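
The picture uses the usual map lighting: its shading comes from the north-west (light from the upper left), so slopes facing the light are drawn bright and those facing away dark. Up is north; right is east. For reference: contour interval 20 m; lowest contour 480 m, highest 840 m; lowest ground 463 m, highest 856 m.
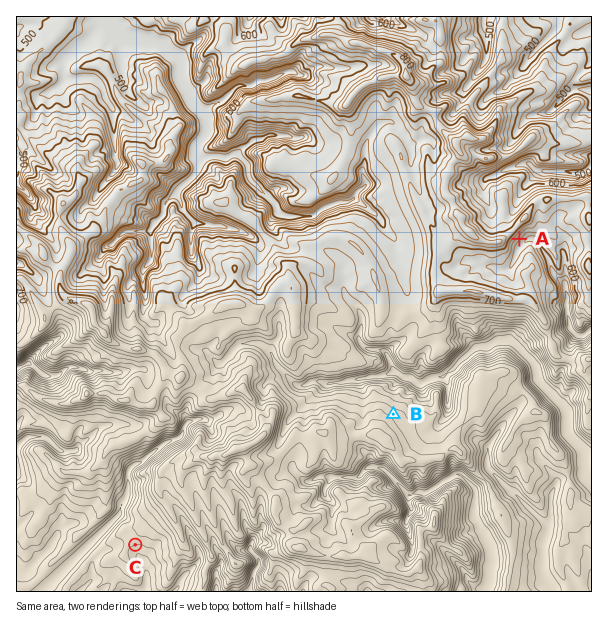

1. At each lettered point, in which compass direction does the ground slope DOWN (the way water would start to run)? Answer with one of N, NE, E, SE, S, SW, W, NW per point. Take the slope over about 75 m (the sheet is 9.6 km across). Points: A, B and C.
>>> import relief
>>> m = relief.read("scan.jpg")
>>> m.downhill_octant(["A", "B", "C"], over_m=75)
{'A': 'SE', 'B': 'NE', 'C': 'S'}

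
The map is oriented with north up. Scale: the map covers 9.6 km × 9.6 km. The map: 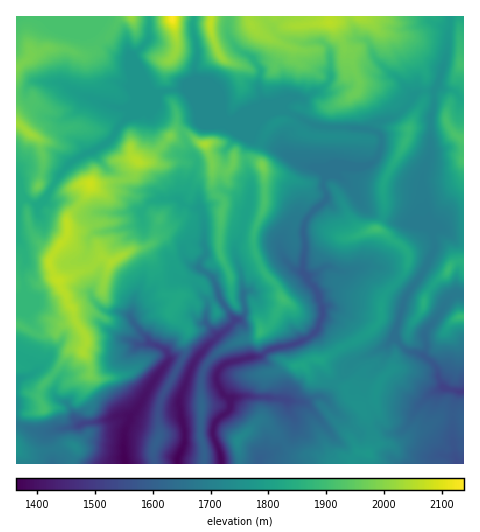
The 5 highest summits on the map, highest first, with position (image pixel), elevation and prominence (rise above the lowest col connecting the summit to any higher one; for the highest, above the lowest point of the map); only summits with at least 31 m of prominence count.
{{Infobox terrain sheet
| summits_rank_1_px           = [90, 183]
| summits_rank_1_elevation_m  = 2080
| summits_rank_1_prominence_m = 241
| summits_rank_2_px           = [59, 280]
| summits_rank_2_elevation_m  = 2067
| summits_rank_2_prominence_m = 50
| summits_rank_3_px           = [138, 161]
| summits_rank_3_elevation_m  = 2056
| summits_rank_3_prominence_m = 63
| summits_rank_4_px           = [206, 144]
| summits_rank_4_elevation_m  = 2040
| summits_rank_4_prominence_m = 129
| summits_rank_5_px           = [29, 133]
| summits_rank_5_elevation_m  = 2027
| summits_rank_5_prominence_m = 185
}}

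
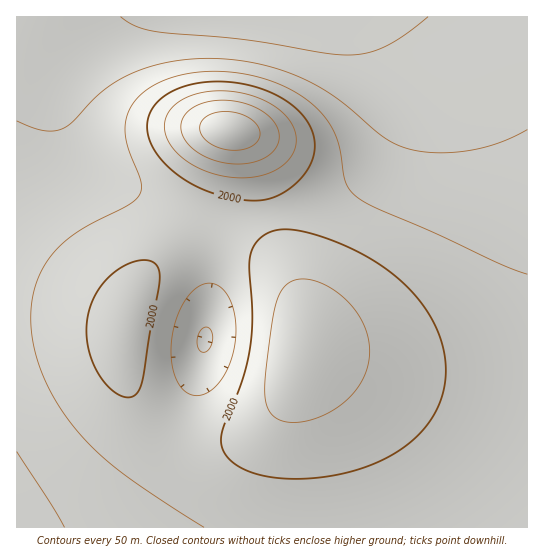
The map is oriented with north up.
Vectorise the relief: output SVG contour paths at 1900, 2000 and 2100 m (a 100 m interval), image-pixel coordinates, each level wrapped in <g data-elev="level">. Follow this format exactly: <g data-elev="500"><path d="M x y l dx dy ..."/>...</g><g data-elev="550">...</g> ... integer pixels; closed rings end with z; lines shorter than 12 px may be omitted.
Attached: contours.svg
<g data-elev="1900"><path d="M17 452l34 51 13 24"/><path d="M201 351l-4-5 1-9 4-8 5-2 5 6 0 10-5 8-4 1z"/><path d="M527 130l-26 12-30 8-30 3-28-3-15-5-12-6-48-40-17-11-18-9-21-9-23-6-22-4-24-2-23 1-23 3-20 5-18 8-25 15-33 33-12 7-9 1-9-1-24-9"/></g><g data-elev="2000"><path d="M278 478l31 0 32-4 29-9 26-12 21-16 15-19 10-21 4-23-2-24-9-24-13-23-20-21-24-19-29-16-34-12-28-6-12 1-10 5-8 7-6 11-2 16 3 50-2 31-7 29-19 46-3 14 3 14 12 12 18 8z"/><path d="M123 397l8 0 6-3 4-8 2-10 17-97-1-8-2-5-3-3-5-3-10 0-9 3-11 6-9 7-15 19-7 22-1 24 7 24 5 10 8 11 8 7z"/><path d="M239 199l19 2 15-3 16-9 13-12 9-14 4-14-2-15-7-15-11-12-16-10-18-8-22-6-21-2-20 2-19 5-14 8-12 11-6 15 2 16 8 16 14 16 20 14 23 10z"/></g><g data-elev="2100"><path d="M227 163l12 1 12-1 11-4 8-5 5-5 4-8 0-8-3-8-6-8-8-6-11-5-12-4-13-2-12 1-12 2-9 4-7 7-5 8 0 8 4 9 6 8 11 8 12 5z"/></g>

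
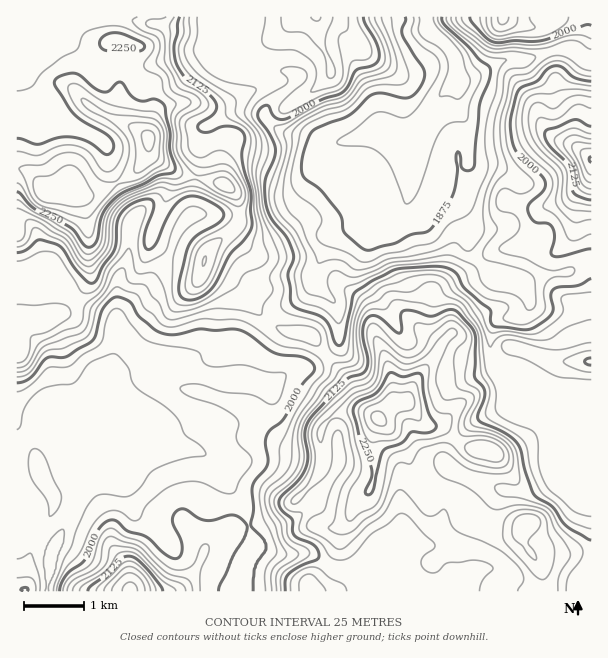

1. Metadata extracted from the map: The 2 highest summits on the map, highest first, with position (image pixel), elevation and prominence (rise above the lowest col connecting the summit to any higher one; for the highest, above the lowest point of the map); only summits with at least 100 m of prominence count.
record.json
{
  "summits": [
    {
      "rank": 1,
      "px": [149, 138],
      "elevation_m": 2359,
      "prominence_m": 555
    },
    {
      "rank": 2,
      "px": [378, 419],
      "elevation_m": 2334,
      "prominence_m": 297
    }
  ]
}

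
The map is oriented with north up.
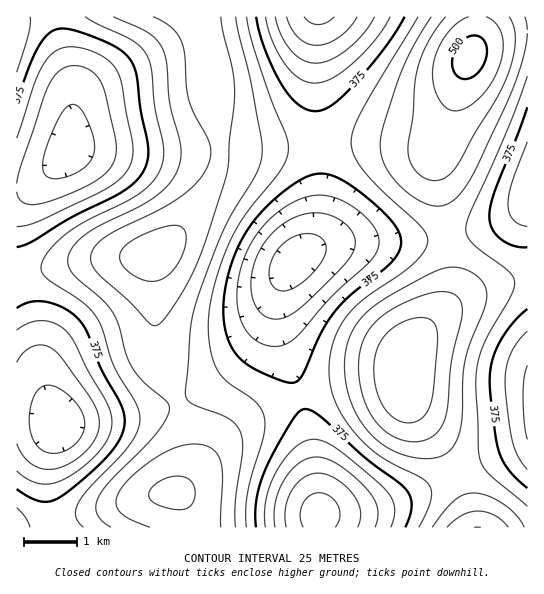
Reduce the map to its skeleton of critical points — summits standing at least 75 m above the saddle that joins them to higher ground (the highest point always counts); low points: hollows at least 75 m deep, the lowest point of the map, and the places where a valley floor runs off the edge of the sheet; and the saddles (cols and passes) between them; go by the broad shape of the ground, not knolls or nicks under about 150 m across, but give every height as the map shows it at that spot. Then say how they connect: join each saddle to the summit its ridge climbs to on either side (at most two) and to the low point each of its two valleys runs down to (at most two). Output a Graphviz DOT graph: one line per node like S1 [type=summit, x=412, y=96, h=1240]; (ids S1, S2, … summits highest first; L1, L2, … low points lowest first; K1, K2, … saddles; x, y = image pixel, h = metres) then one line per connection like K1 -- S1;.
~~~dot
graph terrain {
  S1 [type=summit, x=470, y=57, h=509];
  S2 [type=summit, x=405, y=371, h=499];
  S3 [type=summit, x=155, y=254, h=488];
  L1 [type=low, x=319, y=514, h=264];
  L2 [type=low, x=318, y=17, h=269];
  L3 [type=low, x=58, y=425, h=280];
  L4 [type=low, x=294, y=261, h=287];
  L5 [type=low, x=70, y=150, h=289];
  L6 [type=low, x=527, y=406, h=319];
  K1 [type=saddle, x=223, y=147, h=451];
  K2 [type=saddle, x=178, y=402, h=426];
  K3 [type=saddle, x=455, y=475, h=413];
  K4 [type=saddle, x=447, y=237, h=407];
  K5 [type=saddle, x=22, y=275, h=394];
  K6 [type=saddle, x=319, y=145, h=387];
  K7 [type=saddle, x=299, y=397, h=377];
  K1 -- S3;
  K1 -- L2;
  K1 -- L4;
  K2 -- S3;
  K2 -- L3;
  K2 -- L4;
  K3 -- S2;
  K3 -- L1;
  K3 -- L6;
  K4 -- S1;
  K4 -- S2;
  K4 -- L4;
  K4 -- L6;
  K5 -- S3;
  K5 -- L3;
  K5 -- L5;
  K6 -- S1;
  K6 -- S3;
  K6 -- L2;
  K6 -- L4;
  K7 -- S2;
  K7 -- S3;
  K7 -- L1;
  K7 -- L4;
}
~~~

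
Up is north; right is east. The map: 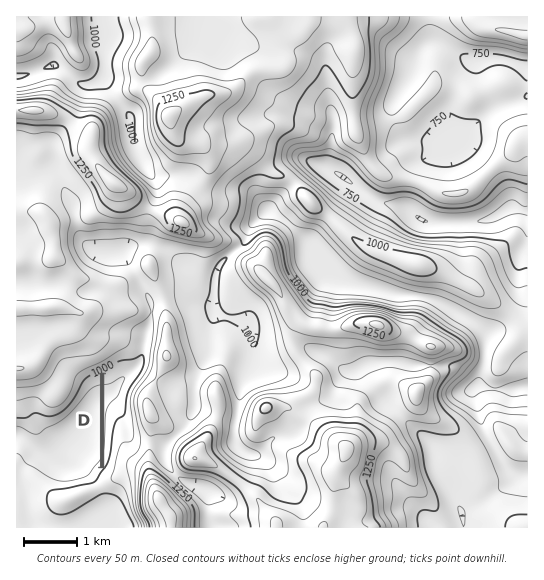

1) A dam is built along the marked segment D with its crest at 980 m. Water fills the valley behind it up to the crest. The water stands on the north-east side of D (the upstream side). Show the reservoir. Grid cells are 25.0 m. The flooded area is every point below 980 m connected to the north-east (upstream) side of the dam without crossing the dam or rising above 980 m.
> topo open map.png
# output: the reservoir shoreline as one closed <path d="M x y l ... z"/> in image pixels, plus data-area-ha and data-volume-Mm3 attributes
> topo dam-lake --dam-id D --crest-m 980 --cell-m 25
<path d="M138 364l-19 1-15 8 1 90 3-9 1-24 2-1 1-14 9-8 4-16 14-20 1-5-2-2z" data-area-ha="49" data-volume-Mm3="10.32"/>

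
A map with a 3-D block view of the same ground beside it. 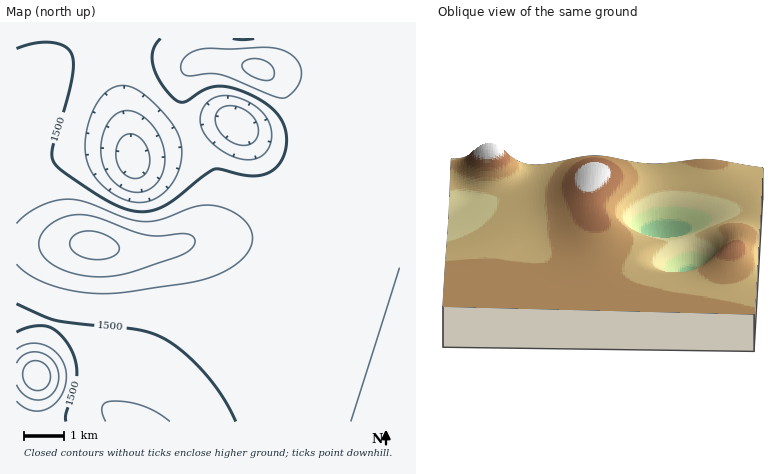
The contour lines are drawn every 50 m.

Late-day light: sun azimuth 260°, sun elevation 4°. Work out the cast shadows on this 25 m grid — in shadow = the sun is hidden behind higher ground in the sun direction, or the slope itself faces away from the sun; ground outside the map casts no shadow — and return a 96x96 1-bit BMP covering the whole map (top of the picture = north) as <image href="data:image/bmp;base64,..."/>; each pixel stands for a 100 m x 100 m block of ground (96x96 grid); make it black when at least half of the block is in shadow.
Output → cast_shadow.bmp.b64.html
<image width="96" height="96" href="data:image/bmp;base64,Qk2+BAAAAAAAAD4AAAAoAAAAYAAAAGAAAAABAAEAAAAAAIAEAAATCwAAEwsAAAIAAAAAAAAA////AAAAAAAAAAAAAAAAAAAAAAAAHgAAAAAAAAAAAAAAP4AAAAAAAAAAAAAAf+AAAAAAAAAAAAAA//AAAAAAAAAAAAAA//gAAAAAAAAAAAAA//4AAAAAAAAAAAAB//8AAAAAAAAAAAAB///AAAAAAAAAAAAB///gAAAAAAAAAAAB///4AAAAAAAAAAAD///8AAAAAAAAAAAD///+AAAAAAAAAAAD////gAAAAAAAAAAD////gAAAAAAAAAAH////wAAAAAAAAAAH////gAAAAAAAAAAH////gAAAAAAAAAAH///+AAAAAAAAAAAD///gAAAAAAAAAAAB/+AAAAAAAAAAAAAAAAAAAAAAAAAAAAAAAAAAAAAAAAAAAAAAAAAAAAAAAAAAAAAAAAAAAAAAAAAAAAAAAAAAAAAAAAAAAAAAAAAAAAAAAAAAAAAAAAAAAAAAAAAAAAAAAAAAAAAAAAAAAAAAAAAAAAAAAAAAAAAAAAAAAAAAAAAAAAAAAAAAAAAAAAAAAAAAAAAAAAAAAAAAAAAAAAAAAAAAAAAAAAAAAAAAAAAAAAAAAAAAAAAAAAAAAAAAAAAAAAAAAAAAAAAAAAAAAAAAAAAAAAAAAAAAAAAAAAAAAAAAAAAAAAAAAAAAAAAAAAAAAAAAAAAAAAAAAAAAAAAAAAAAAAAAAAAAAAAAAAAAAAAAAAAAAAAAAAAAAAAAAAAAAAAAAAAAAAAAAAAAAAAAAAAAAAAAAAAAAAD8AAAAAAAAAAAAAAH/AAAAAAAAAAAAAAP/gAAAAAAAAAAAAAf/wAAAAAAAAAAAAA//4AAAAAAAAAAAAB//4AAAAAAAAAAAAB//4AAAAAAAAAAAAD//8AAAAAAAAAAAAH//8AAAAAAAAAAAAH//8AAAAAAAAAAAAH//8AAAAAAAAAAAAP//8AAAAAAAAAAAAP//8AAAAAAAAAAAAP//4AAAAAAAAAAAAf//4AAAAAAAAAAAAf//4AAAAAAAAAAAAf//4AAAAAAAAAAAAf//wAAAAAAAAAAAA///wAAAAAAAAAAAA///wAAfAAAAAAAAA///gAA/gAAAAAAAA///gAB/wAAAAAAAA///gAD/wAAAAAAAA///AAH/4AAAAAAAA///AAH/4AAAAAAAA//+AAP/4AAAAAAAAf/+AAf/4AAAAAAAAf/8AAf/wAAAAAAAAf/4AAf/wAAAAAAAAf/wAA//wAAAAAAAAP/gAA//gAAAAAAAAP/AAA//AAAAAAAAAH8AAA/+AAAAAAAAAAAAAA/8AAAAAAAAAAAAAAfwAAAAAAAAAAAAAAOAAAAAAAAAAAAAAAAAAAAAAAAAAAAAAAAAAAAAAAAAAAAAAAAAAAAAAAAAAAAAAAAAACAAAAAAAAAAAAAAAPwAAAAAAAAAAAAAAP8AAAAAAAAAAAAAAf+AAAAAAAAAAAAAA/+AAAAAAAAAAAAAAf+AAAAAAAAAAAAAAH4AAAAAAAAAAAAAAAAAAAAAAAAAAAAAAAAAAAAAAAAAAAAAAAAAAAAAAAAAAAAOAAAAAAA="/>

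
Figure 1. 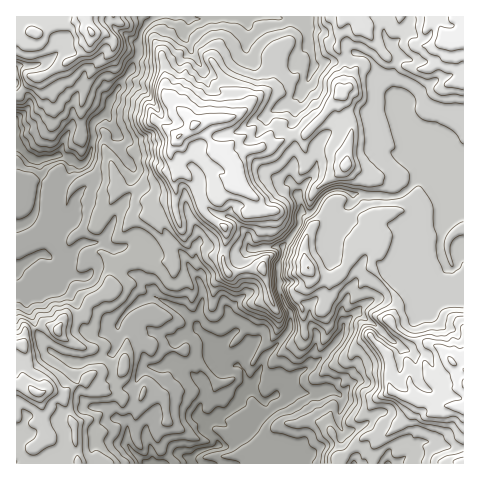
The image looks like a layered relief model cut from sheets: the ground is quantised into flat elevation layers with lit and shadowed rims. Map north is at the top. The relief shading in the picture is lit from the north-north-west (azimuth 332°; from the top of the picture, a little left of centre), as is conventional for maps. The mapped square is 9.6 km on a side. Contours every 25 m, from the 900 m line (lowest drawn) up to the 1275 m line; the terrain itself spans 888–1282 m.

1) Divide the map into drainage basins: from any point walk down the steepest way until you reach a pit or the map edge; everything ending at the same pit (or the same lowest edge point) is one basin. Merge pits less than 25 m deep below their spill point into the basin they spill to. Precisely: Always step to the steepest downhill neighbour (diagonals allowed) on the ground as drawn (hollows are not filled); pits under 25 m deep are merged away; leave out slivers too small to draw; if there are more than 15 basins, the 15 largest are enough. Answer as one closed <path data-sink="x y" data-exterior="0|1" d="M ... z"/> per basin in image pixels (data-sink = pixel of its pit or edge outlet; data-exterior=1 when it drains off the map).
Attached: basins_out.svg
<path data-sink="192 463" data-exterior="1" d="M463 16l-176 1 2 23-13 14-4 33-15 9-14 16-8 4-24 3-15 4-18 14-7 11 0 12 7 12-3 6 1 21-4 3-12 0-5 2-4 5-1 7 14 20 8 16 0 7-11 2-17-8-32 11-3 23-21 17-4 10-20 4-7 12-8-5-21 5-3 3-1 9-8 2 1 120 62-1-3-14-2-25-6-8-4-20 5-8 16-8 9 9 18 4 13 6 14 1 5-8 18 4 6 24-10 8-1 11 3 9 15 16 161 0 3-6 4-1 22-21 10-1 7 3 18-12 19-25 7 0 9 5 29 1z"/><path data-sink="17 145" data-exterior="1" d="M286 16l-199 0 1 12 4 5-4 14-10 9-29 17-10 5-6 0-13 17-4 1 1 248 7-2 1-9 3-3 15-5 6 0 8 5 7-12 20-4 4-10 21-17 3-23 32-11 17 8 11-2 0-7-8-16-14-20 1-7 4-5 5-2 12 0 4-3-1-21 3-6-7-12 0-12 7-11 18-14 15-4 24-3 8-4 14-16 15-9 4-33 13-14 0-14z"/><path data-sink="162 463" data-exterior="1" d="M85 380l-16 8-5 8 4 20 6 8 2 25 4 15 16-2 6 0 2 2 71-1-15-15-3-9 1-11 10-8-6-24-18-4-5 8-14-1-13-6-18-4z"/><path data-sink="388 463" data-exterior="1" d="M426 401l-7 0-16 22-29 23 0 18 90-1 0-54-8-3-21 0z"/><path data-sink="17 83" data-exterior="1" d="M33 31l-17 2 1 62 3 0 13-17 12-2 22-14-7-11-12-6-12-13z"/><path data-sink="354 463" data-exterior="1" d="M375 435l-10 1-22 21-4 1-2 5 35 1 1-16 8-9z"/>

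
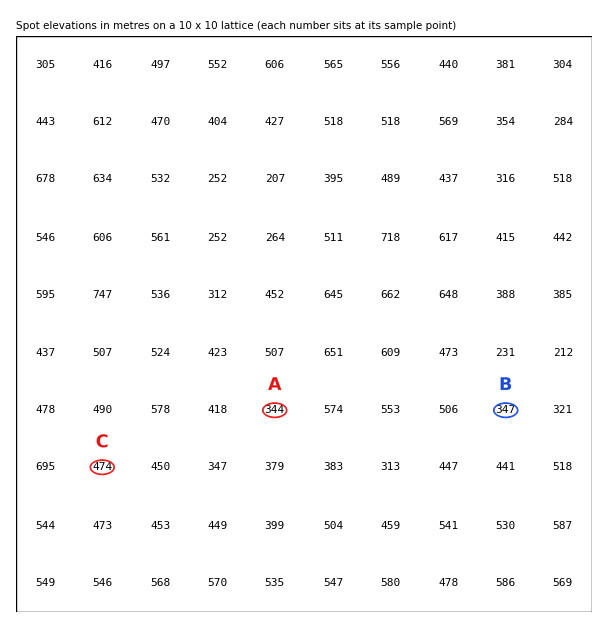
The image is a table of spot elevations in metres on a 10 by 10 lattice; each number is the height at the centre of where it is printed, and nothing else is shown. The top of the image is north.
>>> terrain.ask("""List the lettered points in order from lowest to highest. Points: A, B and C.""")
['A', 'B', 'C']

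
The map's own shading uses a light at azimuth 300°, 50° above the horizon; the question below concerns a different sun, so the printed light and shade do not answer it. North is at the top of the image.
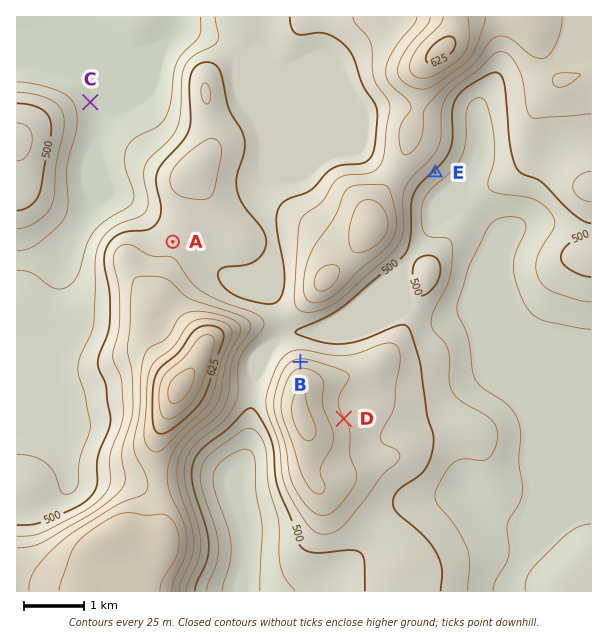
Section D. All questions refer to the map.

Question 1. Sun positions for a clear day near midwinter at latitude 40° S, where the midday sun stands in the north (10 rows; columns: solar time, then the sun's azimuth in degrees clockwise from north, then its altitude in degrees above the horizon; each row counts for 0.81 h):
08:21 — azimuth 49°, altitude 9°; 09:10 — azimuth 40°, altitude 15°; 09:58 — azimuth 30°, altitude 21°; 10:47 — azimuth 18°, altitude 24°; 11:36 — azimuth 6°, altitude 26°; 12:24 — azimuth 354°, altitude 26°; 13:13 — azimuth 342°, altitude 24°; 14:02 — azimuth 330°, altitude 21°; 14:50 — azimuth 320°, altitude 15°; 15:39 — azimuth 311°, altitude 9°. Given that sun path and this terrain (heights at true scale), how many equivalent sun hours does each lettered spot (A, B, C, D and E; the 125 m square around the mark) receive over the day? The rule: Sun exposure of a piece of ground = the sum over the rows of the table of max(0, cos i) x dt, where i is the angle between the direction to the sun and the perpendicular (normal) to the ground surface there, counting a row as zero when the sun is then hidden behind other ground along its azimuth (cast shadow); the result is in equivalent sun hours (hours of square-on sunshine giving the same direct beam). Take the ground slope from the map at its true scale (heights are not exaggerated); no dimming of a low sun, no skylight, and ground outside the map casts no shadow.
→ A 2.7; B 3.6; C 2.7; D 2.9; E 1.9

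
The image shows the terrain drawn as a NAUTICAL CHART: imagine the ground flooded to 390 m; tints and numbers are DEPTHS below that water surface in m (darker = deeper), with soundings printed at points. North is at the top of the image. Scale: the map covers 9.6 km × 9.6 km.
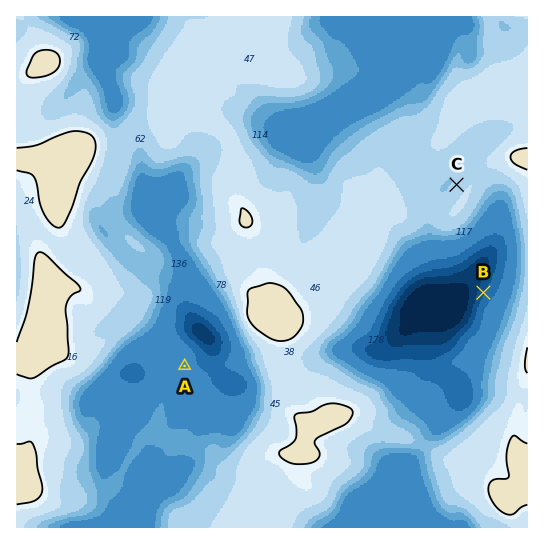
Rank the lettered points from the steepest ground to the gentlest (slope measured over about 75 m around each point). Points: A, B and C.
B C A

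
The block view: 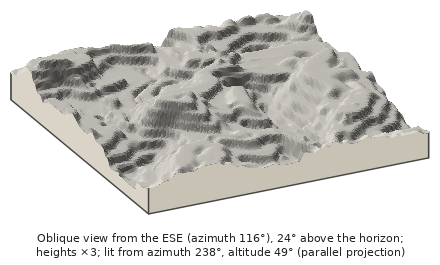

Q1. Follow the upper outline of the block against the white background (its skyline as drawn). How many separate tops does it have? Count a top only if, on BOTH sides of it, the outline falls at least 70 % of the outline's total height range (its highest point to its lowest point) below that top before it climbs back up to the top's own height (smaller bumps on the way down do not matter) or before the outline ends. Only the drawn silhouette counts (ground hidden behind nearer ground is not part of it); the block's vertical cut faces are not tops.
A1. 0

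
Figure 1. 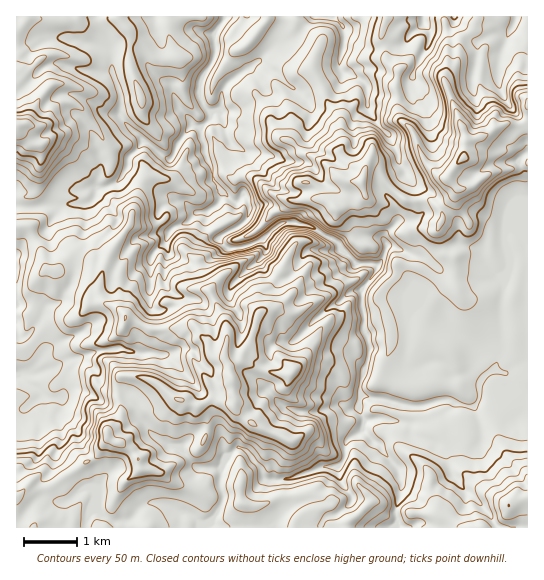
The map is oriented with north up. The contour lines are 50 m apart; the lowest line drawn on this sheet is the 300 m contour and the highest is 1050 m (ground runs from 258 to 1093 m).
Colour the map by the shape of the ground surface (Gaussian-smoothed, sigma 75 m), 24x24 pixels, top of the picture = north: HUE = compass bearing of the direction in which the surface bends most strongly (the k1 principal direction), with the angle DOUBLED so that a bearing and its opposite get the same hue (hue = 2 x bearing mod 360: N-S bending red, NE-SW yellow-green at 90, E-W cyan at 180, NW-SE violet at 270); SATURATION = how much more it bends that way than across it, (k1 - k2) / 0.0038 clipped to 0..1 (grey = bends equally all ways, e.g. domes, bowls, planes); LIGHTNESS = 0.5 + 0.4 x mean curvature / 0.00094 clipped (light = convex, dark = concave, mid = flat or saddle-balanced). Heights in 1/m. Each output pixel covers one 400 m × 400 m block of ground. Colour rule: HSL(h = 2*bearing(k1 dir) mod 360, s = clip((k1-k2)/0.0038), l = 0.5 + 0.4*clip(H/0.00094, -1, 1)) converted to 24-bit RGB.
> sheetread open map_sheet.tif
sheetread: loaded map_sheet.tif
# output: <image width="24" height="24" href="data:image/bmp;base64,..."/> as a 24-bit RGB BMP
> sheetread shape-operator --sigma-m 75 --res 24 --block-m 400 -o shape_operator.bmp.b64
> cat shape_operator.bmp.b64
<image width="24" height="24" href="data:image/bmp;base64,Qk32BgAAAAAAADYAAAAoAAAAGAAAABgAAAABABgAAAAAAMAGAAATCwAAEwsAAAAAAAAAAAAAYJBskXuPmH2AWHmAl3ZYVHtrnYGAeGBsg21dRlt4pYhkbJJkUXpzqYeKXJBt0VaQvE1bFkZZhM7ZiLN8YKmZeKW8fRVBaaJOqYe1iGJ7antfb2J9wXiIX2lCTUYvXI9RkLCrMkB+z+O1Un3BqJ7WrJ3OrsjPThpu2vPYRUXCZi9WscGOdmqeZSpsmsvR2LrcdZG9dmbD053HhYdjN2Vb6bLItdHnhMHPTnVAIilZ7+/cKw0fQUAMEy0GZmkaJJXHqphbcTVdOjpd0+fFTjBhcKeacHxYpqdYolSKpESZa4Ct5WzKsWKhl+e3WU6dfTVQ14qiMGloZEsSeC4quZF4o8a2dNbAGqaikl1zgDFvnNm/gktDfW5gV2hTZ41kZZ9qampRUHREMDVbc0GN5/LZnVdcUCUyhHlbfqxCaSRjrVS60fDv0erw69nyc2vJNmR0aCxtfLKHd1xXjX99iHyIbHKJfJpzcW9kbX1seYZ1LTNJaNWS2WMtgEJqi2GNw6G3pbHXXD+oxOnSh7F+MCAPZI8ZfEAzdVg7TDulmKNChH46bX9Li39aflVWkpB/e3d0lHGQi3F1OT9XkZk21aR5i1WDr+PioNPcfxhbqGeXvtahNhoq3KuQSYpFaVF7ert6VhmSW6+pl6K2in+pfq6rZXqNi4uAgHl8Yn9fbX1qRlBrQGmd1PPnnbjet1hHMBAis8hbjbpuulRnUY27w87l8NvtR1t9vbGJECZMsaKPdHpwgoNzjY9ycGx9eX9zf4F4n36dbF9zY0+bTcTFhVkNRUQQZVkwMl1Leb5k0dihXEOtd5xKNGYhy1JLnVJcWphfFBNazMWfdHKFhJCSlJWDeGt1cnN6ioh+mWJkcleLzJChKFEttlx2vujshp/gt6Xfw+Hj1ZqHSRtz4cK2oHShGVIs5Z2yi8SaEQgrrL6XcHKDiIl5eWBngoh6bXqAhox+lUBfUnhYS2p70qvVfdrKw76LOBdHUX0pPCMUaN5IbSqj1t7B0ZrXs4nbPei1xdVIMgqTkpmAd3h9iHB8lZd5iJicam6Dh499mEHFqK+WQm91s7KIeJBaprByIDpthXrGnbfa77XEDEMzxo+mi486yZl7gJlOx2riBGWU26GtdmxrcYiOnqaDcHp5dW19i3h7OW5xr8igl2+idJmVtKR3wLxoFlNIeCc6f9CMNNOv/MT5Ci509dfWQ740ZcGILgUYaWQKH+NfsVaOeFBdobeTZ2h8c4iKd3uDX8N5PWyArrytb2ih05qyzr9DJoFxNOCxt41ZLwQK2pgACTMApuOq99T3MwAME7Qp0OCdEgozu2aMzJx8L3ExZqdFZ4WEeYSDzH+bPFGKeo9bR0RikkSU8+bYSzWcMb5JICcN0X3PDFZf/sXZLzMAMx4AwOfZe6DCkaFrQYuMUHU8xbF5rjiFmcZtU2tze3x+j3BKUnU/bXlfOFxFSJlu4cCkdDZhfzUzwOTlEC1SKQoKTNNJ27fwmKHnjsPLlk1+rt+vO0fAfpTUhyNf5cmsq8NyITgwY2xbdj8/gclbRWFOW2V6Tp43m5w7psXasZzfqJhqVByIgZfhZtXDdp/K7bvpuCyciZTD1JiSUreJJg0jod/l6ci7yIRWpILaNDqpabOt5N3DTYSIVGF5z9SsH5uKkTkYFXUUmSyacMRrYD89VTQmR0wUHcly0IfPRLef8+TYNxR6tV7YLcG8zoOG0KWhdVpDK09mwNzkq7nch3nATm2kjLyrNwwkseu0NqC2bRZsjb5qimGWX2622/DpL05mfZJfTstW2+umMgEozv3PFw4q2MV9lJLq3a7geme7yXB0pk5IhEJ7m7pSMBQr1Y+Sf8F9XCZPQ9fNREYkcotbhcicpJJyY0BzUp1VyqSHHQ0mwO/Qs408GxAj3fvQEQ0m0+y7wABSO2lG3KG0dZjOmpbTWC2Qw+e1pGiUsDVSERxTXtWulKm2X5lunpJRVjM/hc6FkVCKRBxS1OGpQDVcSR9Q4/vQGy9DKwgl1fbjnHKsZp42YkMneWQ4Py5b0OOwbS1exL2VJY2D4kTCOmsvXHpQdWKbuqjIja5nRBpQVWaWqtWVLzqplcDd6ci9QmODNkdggaZMV4JIv3lhtVKxiFNaTUhkvr13YHaWlLWa3MbXDQpD69LeSJOAWXNkjpBk387BEyhIsXaXi7RlpHJRH09d4dC8g0t/VWuFm5NxrIebdmakf36vc4inhXixlL6TV0tyuaZ8uT8tDExSrJ5l2p6jVnCfWMarzJpZThRjWJqL2M23SphsQSaCU8+2y52mk5d2SomY"/>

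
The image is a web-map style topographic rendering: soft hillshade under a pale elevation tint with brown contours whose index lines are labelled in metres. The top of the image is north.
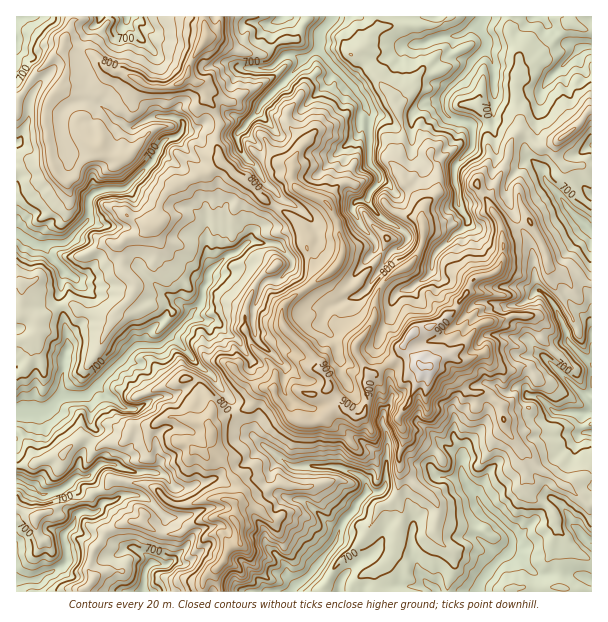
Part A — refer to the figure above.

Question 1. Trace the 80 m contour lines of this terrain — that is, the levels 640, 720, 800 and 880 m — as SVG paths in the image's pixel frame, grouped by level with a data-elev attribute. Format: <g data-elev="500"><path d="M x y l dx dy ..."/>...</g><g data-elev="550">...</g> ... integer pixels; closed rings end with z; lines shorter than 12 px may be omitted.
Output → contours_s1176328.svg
<g data-elev="640"><path d="M281 591l6-3 5-7 15-9 5-8 20-21 7-13-2 12-14 22-9 11-17 16"/><path d="M469 591l14-23 24-22 1-4 0-5-3-4-21-21-7-11 0-5 11 14 25 22 4 8-1 11-2 4-15 12-13 17-1 7"/><path d="M17 572l6 4 7 1 21-7 4 0-3 3-7 3-6 7-12 0-10 3"/><path d="M42 495l-4-3 9 2z"/><path d="M17 479l17 7 3 5-7-1-6-4-7-2"/><path d="M17 403l6-3 12 0 6 2 6-2 9-10 7-17 1 13 2 3 12 2 8-2 48-46 3-1 24-1 21-20 9-12 6-1-5 10-7 5-9 10-2 6-14 9-19 1-6 2-10 12-18 17-4 6 0 6-7 1-6 8-25 2-3 2-3 7-8 7-10 5-24-3"/><path d="M591 388l0-12"/><path d="M17 227l22 13 23 0 6-3 19-19 2 1-2 4-19 22-15 2-5 6-15-4-10-4-6-6"/><path d="M591 49l-7 2-9 5-11 10-3 0 12-13 2-8 7-2 9 1"/><path d="M339 17l-1 4-11 12-2 17 9 12 23 24 11 17 2 8-1 5-6-6-2-8-10-12-31-33-6-1-8 7-12 9 0-1 3-8-1-7 10-3 5-3 2-5 1-14 9-10 2-4"/><path d="M491 17l-4 13 6 11-2 10 2 12-5-6-3-1-3 2-18 20-17 15-2 5-1 9 2 6 5 4-2 1-7-7-2-12 1-4 8-10 14-14 5-12 11-11 2-6-2-5-8-5-13 6-8-2 14-7 11-12"/></g><g data-elev="720"><path d="M108 591l3-6 6-4 9 0 5-5 3-16-1-3-5-2-11 2-3-2 4-6 1-6 15-3 8 3 31 9 10-3-2 9 2 6-7 3-6 5-8 2-2 2 7 15"/><path d="M234 591l0-3 3-3 14-3 3-8 8-1 4-9 6-3 0-3-6-9 0-3 1-1 9 2 6 6 6 2 2-1 9-15 7-4 3-7 6-3 1-6-8-10-2-8 18 8 4-5 12-9 4-6 7-2 4-2-2-5-15-7-45-4-4-2-5-7 10 3 15-3 30-1 27 11 8 0 3 9 1 1 5-22 4-15 2 6 3 40-5 9-11 6-4 20 12-14 12 0 6 3 4-13 2-2 20 12-2 24 11 9 9 4-4-10 5-27 0-10-4-5-2-6-10-4-6-5-5-16 5-5 7-3 3 1 5 8 3 2 3-1 1-8-9-11-3-10 9 1 11-16 6 10 15 1 2 2 3 18 0 11 14-8 8 2 1 3-2 7 1 5 9 8 0 10 7 9 9 2 8 1 1-2 0-6 6-8 3-2 4 4 17 8 21 17 3 0"/><path d="M17 514l3 2 12 15 6 17 1 1 6-2 5 1 1-2 0-7-2-3-6-3 0-8 4-4 7 1 9-3 2-4-3-6 3-4 9 0 6-3 12 0 7-6 12-1 9-4 12 1 8 3 0 2-14 2-6 5-10 5-5 9-10 5-9 0 0 4 5 9-7 7 0 15-6 12 2 8-3 3-12 6-1 1 2 3"/><path d="M591 491l-4-5 4-6"/><path d="M591 474l-3-3-3-1-18 3-17-11-5-18-5-7 1-8-7-9 4-6-1-7-4-5-9 0-3-6 1-10 3-3 3 1 5 6 7 0 9 4 5-2 4-6-4-8-5-4-11-14-5-4 1-10 12 5 17 13 9 5 1-1-6-9-14-17 1-3 3-3 1-4-7-22-6-10-5-4-12 3 3-9 5-6 3 0 15 13 8 11 14 28 3 3 3-3 1-7-4-15 8-3 4-8"/><path d="M17 347l4 1 9 7 11-2 5-14 5-6-2-7 3-12-6-8 1-15-1-6 2-6-3-7-6-4-10 3-12-7"/><path d="M17 323l6 1 3 3-3 5-6 3"/><path d="M591 272l-3-2-12-17-8-2-9-18-8-11-2-9-4-9-8-11-10-23-3-2-5 1-1-2 3-20 1-3 3-1 12 11 11 1 15 18 21-4 2-4-2-3-17-1-2-2-1-3 2-4 7-5 18-21"/><path d="M17 128l12-12 1 4 0 18 3 12-1 3-6 2-3 4 4 9 5 8-2 6 20 27 10 7 5 6 6-4 6-8 1-19 7-5 5-12 3-1 5 6 3 1 22-2 19-17 17-25 17-7 2-4-2-3-17-3-4-2 1-1 18-2 11 3 3 5 0 12-8 8-9 2-3 3-2 8-6 10-19 23-6 14-9-3-6 0-6-1-14 3 0 3 2 6 15 17-6 4-18 3 0 9-19 12 2 5 7 2 15-2 1 8 4 5 2 8 5 6-3 4 1 6-12 9-9 2-13-7-5 2 6 13 9 1 5 4 0 23-5 22 2 4 3-1 10-10 15-23 8-8 9-7 10-3 16-9 1-3-2-7 1-5-4-11 2-1 13 4 10-7 7-8 1-7 8-4 4-9 1-14 8-10 6 9 5-2 4 4 5-1 4 5 4-2 3-6 4-3 4-5 5-2 6 1 4 3 0 8 5 3 14 3 5 10-10-5-6 0-12 3-6 3-3 4-4 6 2 4-2 6-5 7-19 19 0 3 7 19 0 12-8 0-3 4-7 4-6-6-2 1-7 9 6 16 7 11-4-1-13-6-8-8-5 0-7 8-11 5-7 8-9 3-5 5-6 3-5 6-1 3 2 3 6 2 18-4-3 7-6 5-6 4-14 0-7-1-4 3-6 2-5 4 4 8-7 5-5 0-12-9-1 0-30 23-11 6-6 2-5 7 5 4 9-3 6 0 3 2 3 7 5 1 7-6 11-18 7-5 2 3 1 13 3-1 9-8 8-2 5 4 10 3 7 6 8 3 18 2 3 1 2 3-26 2-27-6-5 4-4 12-11 2-3 8-3 3-9 0-7 3-33 7-9-2-6-3"/><path d="M591 91l-4 2-14 15-7 2-15 16-8 3-4 5-3 0-6-6-6-13-6 0-12 16-8 22-3 1-6-10-3 1 0 8-2 3-5 5-9 4-6 6-2 5 2 19 4 6 0 8 5 9 2 10-17 7-11 7 6-9 7-6 2-5-1-2-12-13 3-15-3-7-2-20 11-18-2-2-6 1-3-7-3-3-9 0-7-5-9-2-4 14-4 2-7-20-1-12 4-14-8-8-13-7-6-2 0 6 21 40-3 5-14 0-3 2 0 11-2 6-1 7 9 12 5 12 0 6-6-2-3 2-7 6-2 6 7 12 16 12 2 4-13-5-8-5-15-13-4 0-3 3 3 10-2 1-7-8-1-3 2-10 11-5 8-12 1-5-3-3-8-3 1-12-2-6-26 3 4-10 6-8 1-19-17-15-10-2-12 4 5-16-5-7-3 0-5 4-6 9-9 2-7 10-5 3-1 3 4 14-16-4-4 4-4 8-6 2 2 12 10 15-9-2-9-10-7-16 0-5 7-9 2-6 4-1 4-5 3-10 11-11 9-10-3-2-12 1-19-2-7-8-1-6 2-1 7-2 26-1 4-3-1-4-16-10-1-10-1-1-6 3-2-1-2-10 5-6"/><path d="M60 17l-1 7-11 8-7 10-1 5 2 4-3 9-8 6-10 18-4 4"/><path d="M147 17l7 13-1 2-4 2-1 2 8 14 0 5-3 0-9-7-13-4-12 2-8-3-5-11 4-9 0-2-3-1-8 8-7 2-3-3 4-6 0-4"/></g><g data-elev="800"><path d="M224 591l0-10 5-8 4-2 9 1-1-5-3-6 1-3 3 0 9 3 4-6 1-4-3-15 4-6 0-10 7 3 14 9 8-14 0-5-4-3-8 2-2-8-8-6-2-6-11-12 1-6-1-5-11-2 2-11-12-11-2-4 0-13 3-14-21-24-10-7-6 4-15 20-12 2-13 10-3 6 1 3 1 0 12-3 7 1 1 2-9 6 1 9 2 4 9 6 0 9 6 11 6 3 9-3 7 4 9-1 5 1-1 3-22 15-13 6-8 0-7-5-8-7-3 0 1 5 5 6 9 6 13 3 22 0-9 9-2 4 14 5-7 9-1 4 2 3 7-1 2 3-5 10-7 12-12 12-1 3 4 9"/><path d="M399 462l6-12 10-9 1-7 3-3-6-9 3-5 1-1 8 5 7 0 8-10-2-7 2-3 8-3 4-5 6-2 3 1 4 4 14-1 5-3-2-2-11-1-2-2 2-3 8-4 4-5 8 2 6-3 7 1 2-2 0-5-7-17 1-9-9-7 18-7 1-5 3-3 14 0 5-2 3-3-2-2-8-1-13 0-11 2-8-3 0-5-5-4 18-2 5-3 1-1-2-3-10-4-2-2 12-6 6-14-1-24-6-15-7-15-10-11-6-5-1 1 1 14 7 9 2 7-4 18-8 10-15-1-9 6-12 4-1 2 0 6 3 8-2 3-9 3-6-2-7 2-5 3-3 8-6-1-9 0-9 8-3 0-1-2 1-9 5-7 24-14 10-31 5-9 0-9-4-14 3-10-2-2-6 0-6 3-8 12-4 3 8 8 2 9 0 9-3 7-22 16-13 14-11 15-9 6-11-1 15-13 8-19-6 2-9 7-2 0-1-1 10-30-12-11-6-15-4-6-1-16-2-6 1-5-1-1-6 1-6-2-11 1-7-3-4-3 0-3 6-11-1-4-4-4-1-2 3-6 7-6 4-12-4-2-15 9-12 14-14 5-2 4 4 16 8 8 4 9 17 12 9 12 0 3-2 0-20-9-7-2-2 2 10 13 3 9 2 12 7 12-1 18-3 4-18 11-12 3-5 15-5 5-1 7 2 11-1 6 10 13-3 0-5-3-9-7-2-5-6-21-1 8-3 4-1 3 5 6 4 12 8 12 0 3-8 5-2-8-10-8-4 3-14 0-4 7 29 37 0 3-4 8 1 1 10 2 9-4 19 23 15 9 17 2 9-2 4 1 17 0 12 11 6 2 3 0 1-5-4-10 3-1 12 5 3-1 3-8-4-13 3-14 2-2 8-1-1 17 10 21-1 13z"/><path d="M503 422l2 0 0-3-2-2-1 2z"/><path d="M179 381l3 2 4-1 6-2 1-2-8-3-3 2z"/><path d="M385 240l4 1 1-4-3-2-3 1z"/><path d="M531 225l1-1 0-3-4-3 0 4z"/><path d="M265 204l4 0 1-1-3-6-10-9-9-12-11-6-11-11-5-12-5-2-3 13 2 7 10 6 7 8 19 12 9 10z"/><path d="M477 188l2 1 1-3-1-6-2-1-3 6z"/><path d="M194 17l-4 7-1 24-8 21-14 12-3 1-14-1-12-8-15-6-7-1-15-6-2 2 1 4 5 6 8 5 6 1 21 13 10 2 12 0 27-3 9 4 3 10 14 3-2-9 4-3 1-3-6-16-2-2-7 1-3-1-3-8 4-6 8-1 6-5 9-12 0-25"/></g><g data-elev="880"><path d="M238 545l4 1 1-1-3-11 0-10-4-7-5-1-2 2 8 12z"/><path d="M301 428l28-1 9-9 7 2 12 7 11-4 7-36 2-2 4 1 2-2 1-12 2-2 3-1 5 2 1 6 4 10 6 1 2 2-3 11-5 6-5 10 1 4 6 5 1-9 10-10 5-12 3 0 6 9 14-24 9-6 2-6 13-1 14-11-8-1-2-2 8-24-12 7-3-1-2-5-13 4-2-2 15-20 6-10 11-9-2-5 2-4 6-4 17-7 3-6-1-6-3 5-7 5-17 3-4 3-10 17-6 5-2 7-8 2-7 7-5 3-18 2-4 2-11 15-7 5-2 5 0 7-9 9-12 1-9-13 1-6 5-8 5-11-2 0-15 13-3 5 0 6 8 18 0 4-3 5 5 21-1 4-3 2-4-1-12-11-14-24-2-9-7-4-11-13-16-14-7-10-2-10-3 12 1 9 24 25 1 5-6 3 1 3 6 9 8 4 3 3-4 3-5 2-14-2-3 3 0 3 9 9 17 9-3 4-17-3-7 2-11-15-3-12-3-1-5 4 0 2 7 13 5 6 8 14z"/></g>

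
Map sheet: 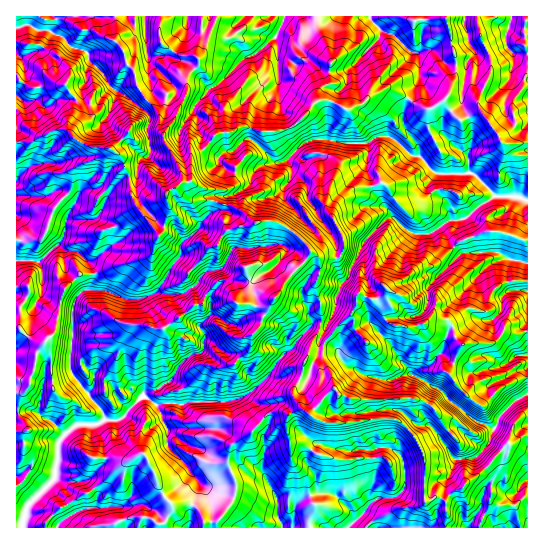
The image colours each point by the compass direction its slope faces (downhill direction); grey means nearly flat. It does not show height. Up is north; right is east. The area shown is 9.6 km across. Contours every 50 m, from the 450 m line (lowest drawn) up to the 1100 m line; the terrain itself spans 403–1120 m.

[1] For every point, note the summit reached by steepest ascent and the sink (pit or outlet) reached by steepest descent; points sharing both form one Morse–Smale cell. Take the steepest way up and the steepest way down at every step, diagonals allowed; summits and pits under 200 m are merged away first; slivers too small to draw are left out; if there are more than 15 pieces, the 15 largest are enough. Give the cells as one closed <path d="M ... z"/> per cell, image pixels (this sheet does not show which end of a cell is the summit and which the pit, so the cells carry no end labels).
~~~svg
<path d="M527 16l-366 1 0 26 17 12 17 1 4 3 0 6-12 13 0 15-10 21-13 19 0 9 12 19 7 16-2 6-5 6 17 11 18 0 14 5 6 0 11 6 12 12 24 0 19 12 22 23 1 13-4 11 0 9 4 10 1 22-2 10-8 12-6 18 15 8 1 12 6 6 4 2 4-4-4-13-8-7 1-24 9-12 19-17 7-21 11 6 9 0 8-6 0-4 2 2 0 14-5 10 5 8 22 5 14-4 4-4 17 0 7 7 2 10 6 7 33-1 9-11 18 1 7-3z"/><path d="M175 188l-8 5 2 18-5 12 0 6-5 6-9 21-36 11-11 5-24 3-14 12-5 14-5 30-10 12-7 0-9-6-10-9-3 1 1 199 186 0 3-7 11 0 7-7 11-17 1-15-8-17 3-19 19-11 19-22 16-1 4 3 9-6 5 0 7 6 21-24-10-8-1-12-15-8 6-18 8-12 2-10-1-22-4-10 0-9 4-11-1-13-22-23-19-12-24 0-12-12-11-6-6 0-14-5-18 0z"/><path d="M387 289l0 4-8 6-9 0-11-6-7 21-27 27-2 6 0 20 8 7 4 15-14 12-10 12 0 2 15 8 23 0 22-4 23 0 8 4 13 14 9 18 1 46 9-4 7 0 4 4 1 27 81 0 1-197-7 2-18-1-9 11-7 1-26 0-6-7-2-10-7-7-17 0-4 4-14 4-16-3-6-2-5-8 5-10 0-14z"/><path d="M161 16l-145 1 0 125 15 1 22-12 13-2 11 11 9 5 27 4 11 12 0 5 5 11 2 17 6 13 22 28 5-6 0-6 5-12-2-18 16-12-3-12-16-27 0-9 11-14 10-22 3-22 11-10 0-6-4-3-17-1-17-12z"/><path d="M303 409l-5 0-9 6-4-3-16 1-19 22-19 11-3 19 8 17 0 11-12 21-7 7-11 0-2 2 1 5 240-1 0-26-4-4-16 4-1-46-9-18-13-14-8-4-68 4-11-4z"/><path d="M66 129l-13 2-22 12-10-2-5 2 0 184 22 16 7 0 8-9 7-33 9-17 10-9 24-3 11-5 36-11 9-19-2-6-20-24-6-13-2-17-6-19-13-10-20-1-9-4z"/>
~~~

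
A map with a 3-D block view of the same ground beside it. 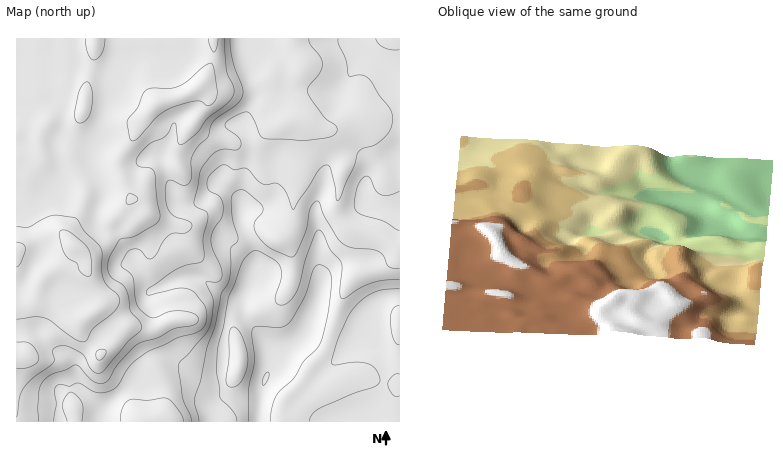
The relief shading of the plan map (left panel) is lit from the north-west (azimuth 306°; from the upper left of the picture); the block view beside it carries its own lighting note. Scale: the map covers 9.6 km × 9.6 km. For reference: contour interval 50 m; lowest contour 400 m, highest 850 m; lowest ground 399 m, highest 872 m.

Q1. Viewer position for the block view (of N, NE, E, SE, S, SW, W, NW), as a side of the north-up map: W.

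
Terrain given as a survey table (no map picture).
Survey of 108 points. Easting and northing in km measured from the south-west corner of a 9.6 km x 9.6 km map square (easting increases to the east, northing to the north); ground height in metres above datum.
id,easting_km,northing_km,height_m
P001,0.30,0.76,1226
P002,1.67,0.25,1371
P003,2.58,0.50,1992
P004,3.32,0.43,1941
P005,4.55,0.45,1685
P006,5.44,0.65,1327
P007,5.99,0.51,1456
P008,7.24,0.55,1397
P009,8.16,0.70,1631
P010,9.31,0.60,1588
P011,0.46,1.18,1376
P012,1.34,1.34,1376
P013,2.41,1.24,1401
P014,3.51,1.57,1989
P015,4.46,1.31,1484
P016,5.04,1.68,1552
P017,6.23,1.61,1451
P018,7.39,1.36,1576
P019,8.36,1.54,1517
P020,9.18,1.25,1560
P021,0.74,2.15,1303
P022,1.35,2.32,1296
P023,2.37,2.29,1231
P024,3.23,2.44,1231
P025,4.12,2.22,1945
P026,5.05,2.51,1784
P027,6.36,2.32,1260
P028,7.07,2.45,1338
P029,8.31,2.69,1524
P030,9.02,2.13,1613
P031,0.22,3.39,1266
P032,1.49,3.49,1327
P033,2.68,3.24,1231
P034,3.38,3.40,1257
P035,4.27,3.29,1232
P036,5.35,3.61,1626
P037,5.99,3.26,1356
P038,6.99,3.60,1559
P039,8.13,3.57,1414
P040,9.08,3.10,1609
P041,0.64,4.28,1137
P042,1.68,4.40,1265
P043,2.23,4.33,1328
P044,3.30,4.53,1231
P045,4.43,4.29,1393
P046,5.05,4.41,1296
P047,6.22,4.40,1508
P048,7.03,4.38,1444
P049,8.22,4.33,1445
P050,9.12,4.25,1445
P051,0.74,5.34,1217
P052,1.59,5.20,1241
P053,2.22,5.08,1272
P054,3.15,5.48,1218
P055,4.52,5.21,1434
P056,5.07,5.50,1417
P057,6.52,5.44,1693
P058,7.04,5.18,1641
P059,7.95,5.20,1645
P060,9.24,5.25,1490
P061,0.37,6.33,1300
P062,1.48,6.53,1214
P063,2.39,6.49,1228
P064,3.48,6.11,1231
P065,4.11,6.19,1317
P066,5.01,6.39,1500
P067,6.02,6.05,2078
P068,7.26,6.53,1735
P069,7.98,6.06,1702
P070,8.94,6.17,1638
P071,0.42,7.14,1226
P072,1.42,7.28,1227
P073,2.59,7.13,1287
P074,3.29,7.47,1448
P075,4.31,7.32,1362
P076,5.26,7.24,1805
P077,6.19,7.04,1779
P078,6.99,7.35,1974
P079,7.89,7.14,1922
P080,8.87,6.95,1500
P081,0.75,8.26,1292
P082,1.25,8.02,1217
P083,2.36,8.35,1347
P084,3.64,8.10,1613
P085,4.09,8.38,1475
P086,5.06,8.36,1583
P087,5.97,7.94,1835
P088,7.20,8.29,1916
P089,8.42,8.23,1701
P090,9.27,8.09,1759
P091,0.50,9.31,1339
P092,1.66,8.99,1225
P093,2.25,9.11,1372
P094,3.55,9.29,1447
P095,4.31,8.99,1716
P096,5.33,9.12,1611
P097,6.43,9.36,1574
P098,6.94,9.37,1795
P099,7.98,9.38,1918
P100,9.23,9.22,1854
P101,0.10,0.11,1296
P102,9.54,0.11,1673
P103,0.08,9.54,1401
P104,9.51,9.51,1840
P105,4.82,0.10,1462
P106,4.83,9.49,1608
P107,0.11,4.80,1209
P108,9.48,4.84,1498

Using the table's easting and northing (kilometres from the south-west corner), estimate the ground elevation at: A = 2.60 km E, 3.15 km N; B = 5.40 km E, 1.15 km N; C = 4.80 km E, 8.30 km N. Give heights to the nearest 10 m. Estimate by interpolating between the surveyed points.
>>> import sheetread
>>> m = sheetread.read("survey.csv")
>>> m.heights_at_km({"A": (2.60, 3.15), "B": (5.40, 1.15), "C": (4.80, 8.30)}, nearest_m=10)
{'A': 1230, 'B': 1540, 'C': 1560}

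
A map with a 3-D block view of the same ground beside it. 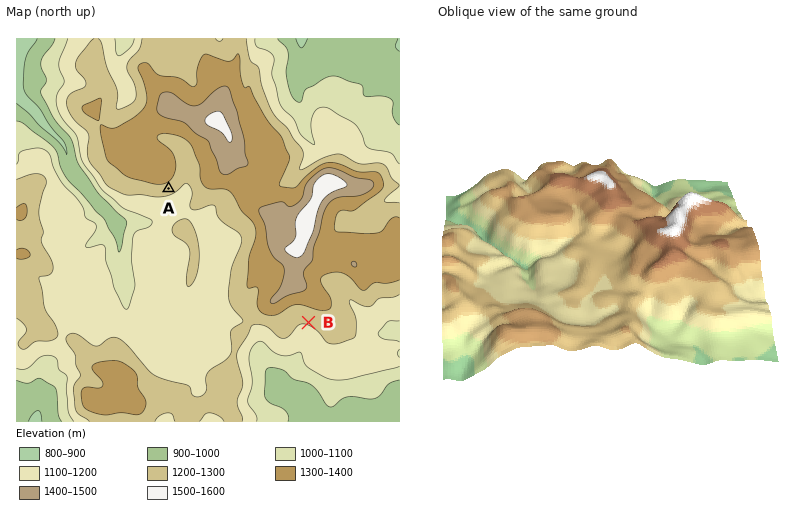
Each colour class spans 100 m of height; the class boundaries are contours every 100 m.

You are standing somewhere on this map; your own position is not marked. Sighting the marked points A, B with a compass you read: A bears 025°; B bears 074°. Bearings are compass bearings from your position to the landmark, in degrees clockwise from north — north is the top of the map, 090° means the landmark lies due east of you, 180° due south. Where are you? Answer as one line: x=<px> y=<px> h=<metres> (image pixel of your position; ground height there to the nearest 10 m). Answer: x=75 y=390 h=1220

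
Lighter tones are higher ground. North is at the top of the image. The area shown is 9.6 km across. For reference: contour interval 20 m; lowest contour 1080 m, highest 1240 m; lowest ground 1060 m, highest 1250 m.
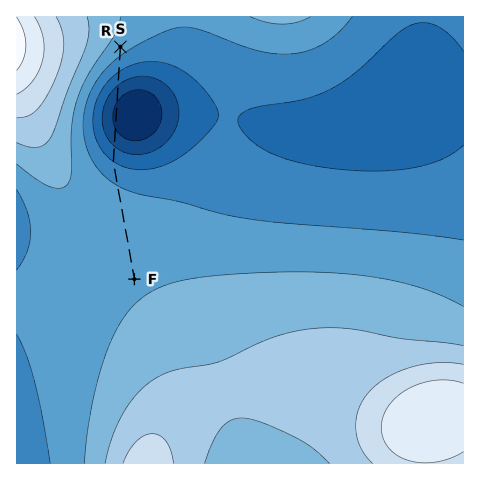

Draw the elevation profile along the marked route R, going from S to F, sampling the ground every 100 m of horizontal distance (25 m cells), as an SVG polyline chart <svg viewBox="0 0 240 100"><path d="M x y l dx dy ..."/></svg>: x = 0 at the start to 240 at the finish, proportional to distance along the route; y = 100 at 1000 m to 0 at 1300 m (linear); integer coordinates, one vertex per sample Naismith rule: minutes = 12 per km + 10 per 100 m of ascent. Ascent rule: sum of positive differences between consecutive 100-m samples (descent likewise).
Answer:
<svg viewBox="0 0 240 100"><path d="M0 51l5 1 5 1 4 2 5 2 5 2 5 3 4 2 5 2 5 2 5 2 5 2 4 2 5 1 5 0 5 0 4 0 5-1 5-1 5-2 5-2 4-2 5-2 5-2 5-2 5-2 4-1 5-2 5-1 5-1 4-1 5-1 5 0 5-1 5 0 4 0 5-1 5 0 5 0 4 0 5 0 5 0 5 0 5-1 4 0 5 0 5 0 5 0 4-1 5 0 5 0 1 0"/></svg>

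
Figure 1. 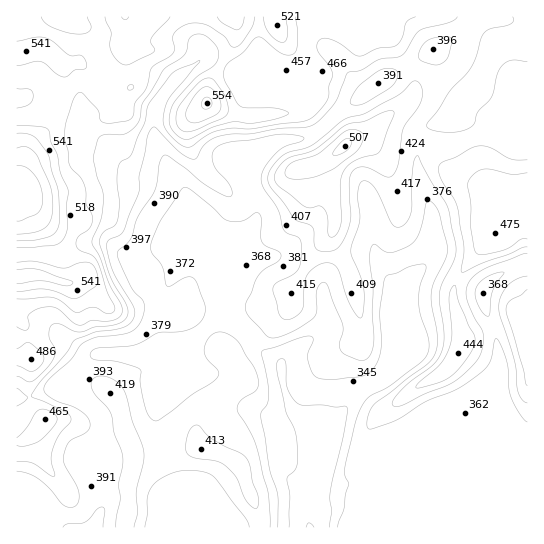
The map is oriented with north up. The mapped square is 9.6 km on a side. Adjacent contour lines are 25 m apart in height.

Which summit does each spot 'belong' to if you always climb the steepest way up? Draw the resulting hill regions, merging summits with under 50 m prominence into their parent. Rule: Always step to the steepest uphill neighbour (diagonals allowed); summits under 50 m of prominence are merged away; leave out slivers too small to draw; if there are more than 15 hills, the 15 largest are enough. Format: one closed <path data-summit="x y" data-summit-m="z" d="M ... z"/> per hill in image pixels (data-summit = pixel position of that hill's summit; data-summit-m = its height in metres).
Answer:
<path data-summit="18 185" data-summit-m="615" d="M481 16l-465 1 1 511 511-1 0-66-26-2-7-3-4-9 0-24-8-7-29 0-13 5-16 18-23 8-11 6-14 20-11 8-17 3-15 0-16-4-11 2 4-8 0-31 2-5 23-17 22-29 24-13 17-20 0-12-6-24 0-12 4-13-1-8-17-29-6-5-16 1-14 7-16 14-4 10-5-7-39-24-14 0-15 6-21 22-14-6-6-12-2-16-12-4-6-8 3-16-1-17-7-17-13-19-8-16-8-17-2-10 2-16 8-16 18-20 24-18 10 3 22 12 26-3 18 14 52 4 26 10 27-20 36-20 12-10 19-8 14-10z"/><path data-summit="345 146" data-summit-m="507" d="M527 16l-45 0-23 19-25 12-20 16-36 20-36 26-27 24-12 6-25 2-23 14-4 4-3 8 0 18 8 22 0 14-9 21 0 23 18-8 14 0 39 24 5 7 4-10 16-14 14-7 16-1 8 9 12 20 5 12 14-20 13-12 8-15-1-37-11-30-4-16 0-12 8-7 22-1 30-11 30-5 14-10 7-18z"/><path data-summit="497 234" data-summit-m="475" d="M527 104l-6 17-14 10-30 5-30 11-22 1-6 5-2 14 15 46 1 37-8 15-17 17-13 23-2 18 6 24 0 12-17 20-24 13-22 29-23 17-2 5 0 31-2 7 9-1 16 4 32-3 11-8 14-20 11-6 23-8 16-18 13-5 28 0 3-3 3-14 11-28 0-20-4-21-10-20-2-16 2-7 10-10 15-8 18-6z"/><path data-summit="207 103" data-summit-m="554" d="M206 57l-25 18-14 15-11 17-3 20 2 10 8 17 8 16 13 19 7 17 1 17-3 16 6 8 12 4 6 26 16 8 12-11 6-8 0-24 9-21 0-14-8-22 0-18 3-8 27-18 25-2 12-6 27-24 17-11-26-11-52-4-18-14-26 3-22-12z"/><path data-summit="527 347" data-summit-m="447" d="M527 264l-17 5-15 8-10 10-2 7 2 16 10 20 4 21 0 20-11 28-1 11-4 5 8 8 1 30 6 4 15 3 15-1z"/>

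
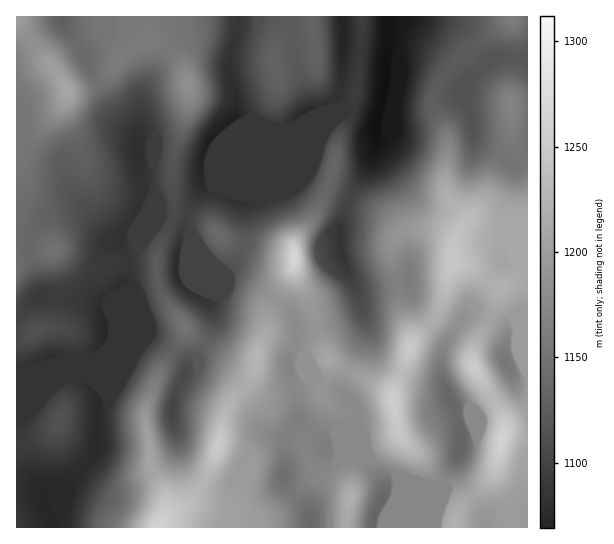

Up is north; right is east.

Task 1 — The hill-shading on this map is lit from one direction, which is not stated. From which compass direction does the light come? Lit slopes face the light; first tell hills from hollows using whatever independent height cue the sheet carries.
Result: W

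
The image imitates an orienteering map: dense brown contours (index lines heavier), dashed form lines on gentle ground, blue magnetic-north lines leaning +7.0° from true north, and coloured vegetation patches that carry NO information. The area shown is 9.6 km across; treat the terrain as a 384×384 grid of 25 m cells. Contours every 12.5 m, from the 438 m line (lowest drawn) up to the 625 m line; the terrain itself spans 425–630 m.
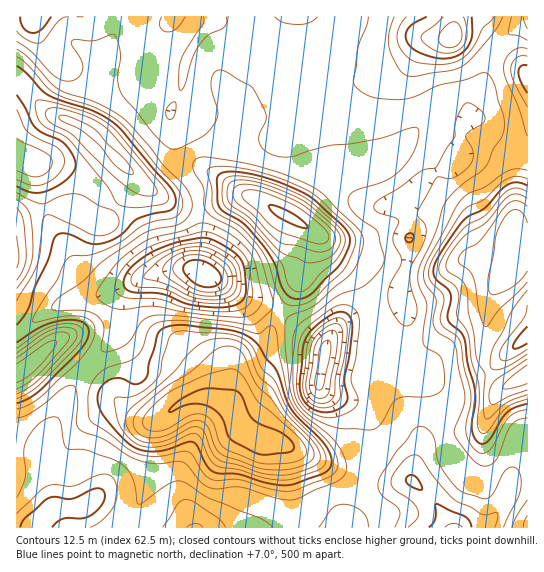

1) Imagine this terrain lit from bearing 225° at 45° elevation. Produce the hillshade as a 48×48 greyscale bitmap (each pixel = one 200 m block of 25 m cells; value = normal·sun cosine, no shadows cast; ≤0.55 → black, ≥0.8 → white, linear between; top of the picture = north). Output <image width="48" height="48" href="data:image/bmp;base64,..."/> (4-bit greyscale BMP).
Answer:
<image width="48" height="48" href="data:image/bmp;base64,Qk32BAAAAAAAAHYAAAAoAAAAMAAAADAAAAABAAQAAAAAAIAEAAATCwAAEwsAABAAAAAAAAAAAAAAABEREQAiIiIAMzMzAERERABVVVUAZmZmAHd3dwCIiIgAmZmZAKqqqgC7u7sAzMzMAN3d3QDu7u4A////AJqqmImZmZmZmau6qqqqmZqqqqqql3iIiJqqmZmqqZmZqruqqqqqmaqqq7u6h3iJiJmqqqqqqpmavMuqu7uqqqqqu7upd3iZmJmruqq7qqqqvMu83dy6qqqru7uXd4mqmJmquqq7uqqrzMzO7ty7uqmqu6mHeJqqmJmaqqq7u7u7zd3v7cy7qIiaqph3iaupmJmaqqq7zdy7ze7u3LupdmiZqpiImrupmZmaqqvN7tzLze3LuqmFNGiZqpmJq8ypmZmqq7ze/ty7zdy6mZdBJYmZmqmZq8yYmaqqu7zd3LuqzdupmHQQNomZmqmZq8yYmqqqq7zMuqqqvMuph1IBRomZqpmZmsypqrqqq7u6mZmaq7qYdkEBR5qqqZmZms26u7qqq7upiJmZmZmHdkETesy6mZmZq93LvKqZqqqYiZmYiIiHZUM1nNypmZmarN26q5mZmqmYiaqZmZmHVlRFnMupmZqqrOyomomZmZmYmqqqmZmGVmVVi8upqqqqveyYiImZmZmZmqqqmZh1V3ZVi8yqqqqqvduIh5iIiHiJmqqpiHZUaHdnm9y6qZqrztuYl6h2ZWeJqqmHZlRFeIiJrNy6mZq83duZmJh2VVeJmZdlRERXmYmqq9y6mJq8zMupmYiId3eIiHZUM0Voqqu7q8ypiJu8y7upmZiZmZiIdmVDM0aKu83KqrupiazMzMuqmZiZqpmHZmVERXm8zN26maqpmbzd3MuqqYiJmZmYeIdlaKzt3dypmZmZmazd3LuqqneJmaqZmZmIrN7+3dyqqpmZmavMy6qqqmeImqqqqqqrzv/+7uy7uoiJiIq7uqqqqWeJq7u6qrvM3u7u/9zMuXZ4iIq7qpqqqWeJvMuqqrvMzN3v/9zLhUV4iJu7qpmqmWeKu7qZmru7q97//cunQiV4iJu7qpmqmGeaqpmZq7upm97/7KhjEkeIiZqqqpiamGeJmYmau7qHi97tuWQyJXmZmZqqqZmZh1aImZmru6dWi925ZDIjaJmqqqqqmZmZdmeJmZq8uWRHrMp1MjRXiZqqqqqpmZmYdniaqrzMljRpu5dURWeJmaqqqZqpmZmZh5qrvMzJZDaJqXd3eImZmZqpmZmZmaqpmavM3dunQ1eJmIiZmZmZmZmZmZmZmrqpqrzd7cp0NXiJmZmZmZmZmZmZmZmZmqqaq83d25ZDRoiZqZmZmZmZmZmZmZmZmZmqq83LllM0aIiaqqqZmZmZmZqqqpmZmZq6u8uWQzRXiZmaqqqZmZiaqqqqqqqZmau6vLlkRWeJmZmaqqqZmZmqqqqqqqqpmqqrzZdVeJmZmZmZqqmZmZmqqqqqqqqqqqqr3XVXmZmZmZmZqqmZmZmqqqqqq7u7u6qsy1VpqqmZmZmZqpmZmZqqqqqqq7vMy6qrqVaKqpmZmZmZqpmZmaqqqpqqu8zMypmqmGeaqZmZmZmZmZmZmaqqqZmqvMu8uXiZiGeamZmZmZmZmZmqqqqqmZmqu7qql2iZh3iamZmZmZmZqZmqqqqqmZmqqqmZl3mYhw=="/>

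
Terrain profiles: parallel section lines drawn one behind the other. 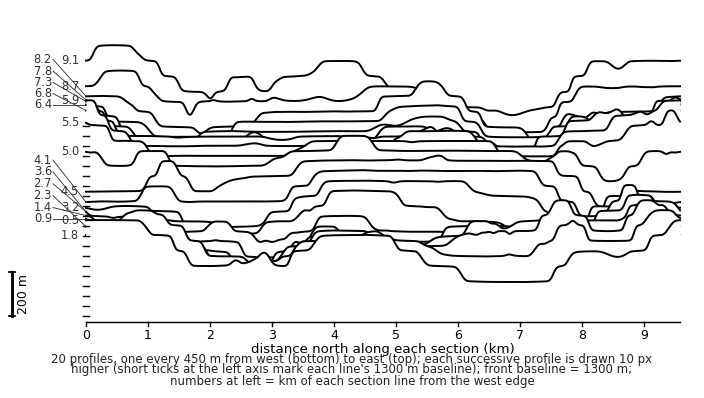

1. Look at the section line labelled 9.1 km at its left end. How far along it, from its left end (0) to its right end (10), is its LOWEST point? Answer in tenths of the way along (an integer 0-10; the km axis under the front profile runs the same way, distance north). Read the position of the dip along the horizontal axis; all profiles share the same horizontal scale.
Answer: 7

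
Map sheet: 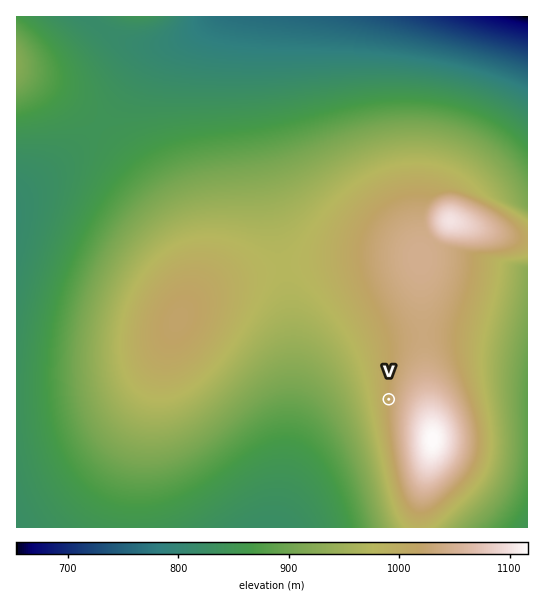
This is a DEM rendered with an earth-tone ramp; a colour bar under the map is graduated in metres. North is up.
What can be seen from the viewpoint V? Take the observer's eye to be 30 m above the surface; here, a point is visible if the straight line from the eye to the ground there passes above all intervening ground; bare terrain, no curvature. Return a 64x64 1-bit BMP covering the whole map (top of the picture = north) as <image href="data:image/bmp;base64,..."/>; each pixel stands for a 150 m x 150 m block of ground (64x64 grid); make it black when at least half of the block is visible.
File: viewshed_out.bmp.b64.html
<image width="64" height="64" href="data:image/bmp;base64,Qk0+AgAAAAAAAD4AAAAoAAAAQAAAAEAAAAABAAEAAAAAAAACAAATCwAAEwsAAAIAAAAAAAAA////AAAAAAD///////wAAP///////AAAA//////8AAAAP/////wAAAAf/////AAAAA/////+AAAAB/////8AAAAD/////4AAAAP/////gAAAA//////AAAAB/////8AAAAH/////4AAAAf/////gAAAA/////+AAAAD/////4AAAAP/////gAAAAf////+AAAAB/////wAAAAH/////AAAAAf////8AAAAA/////wAAAAD/////gAAAAP////+AAAAAf////8AAAAB/////wAAAAH/////gAAAAP/////AAAAA/////8AAAAB/////4AAAAH/////gAAAAP////8AAAAAf////wAAAAB////+AAAAAD////gAAAAAH///wAwAAAAP/gAB/wAAAAPgAAP+AAAAAAAAB+AAAAAAAAAHAAAAAAAAAAAAAAAAAAAAAAAAAAAAAAAAAAAAAAAAAAAAAAAAAAAAAAAAAAAAAAAAAAAAAAAAAAAAAAAAAAAAAAAAAAAAAAAAAAAAAAAAAAAAAAAAAAAAAAAAAAAAAAAAAAAAAAAAAAAAAAAAAAAAAAAAAAAAAAAAAAAAAAAAAAAAAAAAAAAAAAAgAAAAAAAAADAAAAAAAAAAMAAAAAAAAAAwAAAAAAAAADAAAAAAAAAAIAAAAAAAAAAgAAAAAAAAAAAAAAAAAAAAA=="/>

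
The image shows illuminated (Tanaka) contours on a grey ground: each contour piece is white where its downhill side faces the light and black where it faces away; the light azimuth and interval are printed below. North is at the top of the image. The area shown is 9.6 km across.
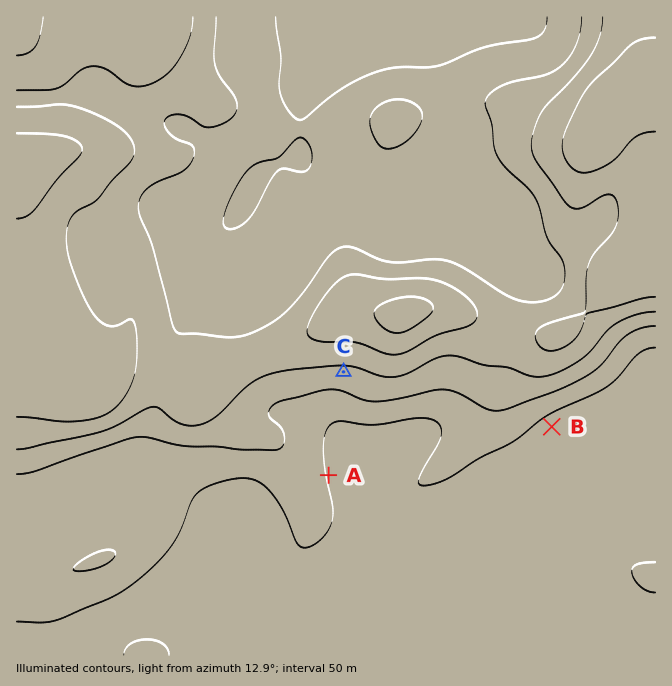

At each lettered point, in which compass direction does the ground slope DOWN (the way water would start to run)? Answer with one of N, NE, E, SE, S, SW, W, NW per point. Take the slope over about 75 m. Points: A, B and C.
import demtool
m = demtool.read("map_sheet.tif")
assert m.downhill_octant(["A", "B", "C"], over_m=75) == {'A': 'E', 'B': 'SE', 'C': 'S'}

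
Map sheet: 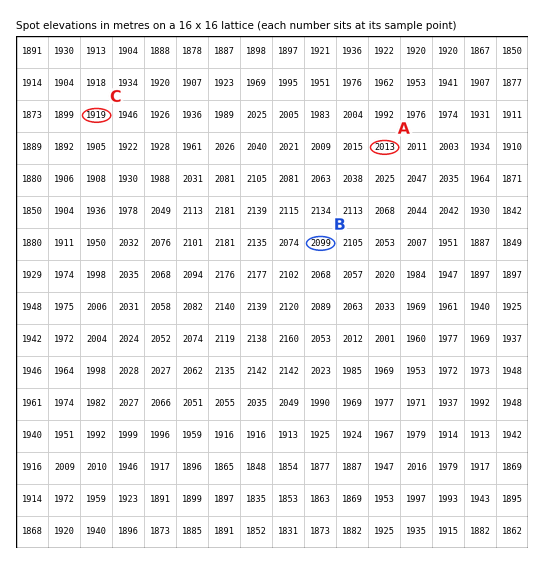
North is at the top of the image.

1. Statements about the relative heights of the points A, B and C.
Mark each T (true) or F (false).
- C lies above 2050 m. F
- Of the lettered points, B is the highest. T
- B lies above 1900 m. T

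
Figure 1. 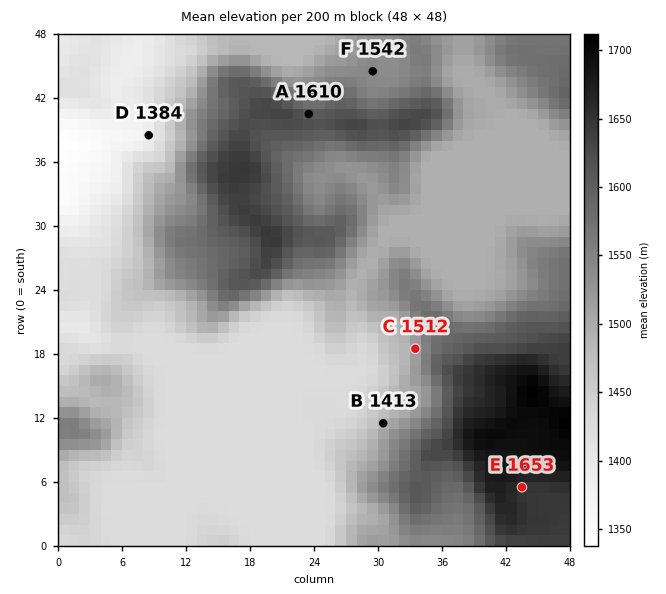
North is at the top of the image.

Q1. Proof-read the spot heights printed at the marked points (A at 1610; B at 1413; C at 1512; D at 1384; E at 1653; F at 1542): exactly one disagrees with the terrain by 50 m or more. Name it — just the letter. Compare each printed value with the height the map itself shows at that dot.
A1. B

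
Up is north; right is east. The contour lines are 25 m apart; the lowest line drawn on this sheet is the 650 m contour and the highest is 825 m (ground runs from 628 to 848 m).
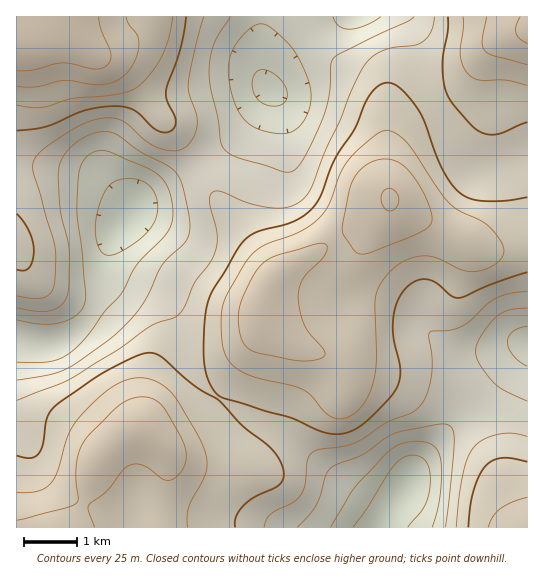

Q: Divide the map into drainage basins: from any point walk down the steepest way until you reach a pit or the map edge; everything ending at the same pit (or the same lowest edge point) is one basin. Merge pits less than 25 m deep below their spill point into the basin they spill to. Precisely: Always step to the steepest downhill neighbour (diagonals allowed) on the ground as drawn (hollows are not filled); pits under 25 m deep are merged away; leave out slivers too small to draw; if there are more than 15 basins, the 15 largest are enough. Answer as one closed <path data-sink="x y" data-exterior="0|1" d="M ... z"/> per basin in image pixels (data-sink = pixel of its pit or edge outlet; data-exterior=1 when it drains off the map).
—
<path data-sink="129 214" data-exterior="0" d="M65 16l-11 12-7 4-14 7-17 2 1 487 53 0 15-29 14-40 11-14 15-10 14-7 4 0 14 9 10-1 38-23 15-18 36-54 5-15 3-25 9-22 0-6-5-10-45-56-44-69-24-27-18-26-16-17-36-21-16-17z"/><path data-sink="406 489" data-exterior="0" d="M262 313l-1 13-5 15-36 54-15 18-42 24-6 0-14-9-8 1-18 11-14 13-7 13-11 33-14 29 453-1-19-40-14-64-11-17-14-14-15-8-18-5-36-3-52-8-8-8-8-4-36-12-16-11-13-14z"/><path data-sink="269 90" data-exterior="0" d="M307 16l-164 0-2 6-20 18-20 9-13 0 33 19 16 17 18 26 24 27 44 69 45 56 5 10 1 6 16-14 85-46 12-10 4-10-6-22 2-46-6-38-10-13-36-20-12-13z"/><path data-sink="527 343" data-exterior="1" d="M390 200l-3 9-16 12-89 50-13 15-6 20 0 11 15 16 15 11 36 12 8 4 8 8 52 8 36 3 18 5 15 8 14 14 11 17 18 76 14 27 4 2 1-282-7-1-16 4-30-1-26-16-51-24z"/><path data-sink="357 17" data-exterior="1" d="M527 16l-219 1 1 6 14 24 12 13 36 20 10 13 6 38-2 46 2 11 2-33 8-24 14-12 47-26 13-12 13-26 13-12 14-8 17-5z"/>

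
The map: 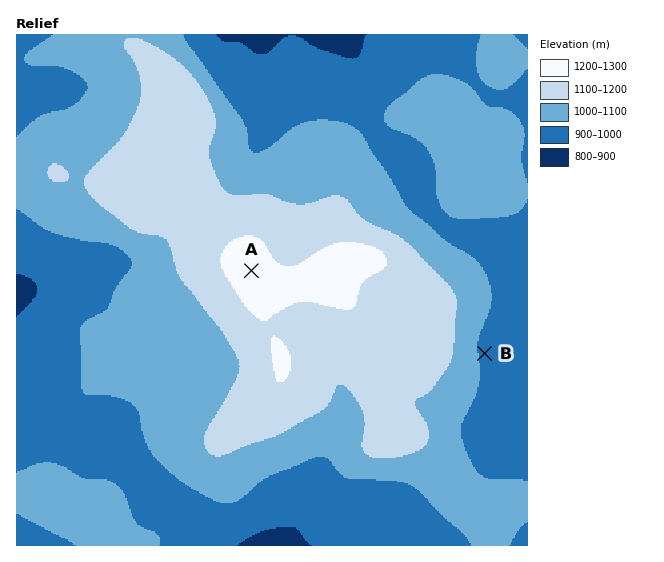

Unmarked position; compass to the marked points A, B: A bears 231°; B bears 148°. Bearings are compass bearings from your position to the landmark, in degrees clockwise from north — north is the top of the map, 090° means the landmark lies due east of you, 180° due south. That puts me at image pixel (372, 173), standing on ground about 1030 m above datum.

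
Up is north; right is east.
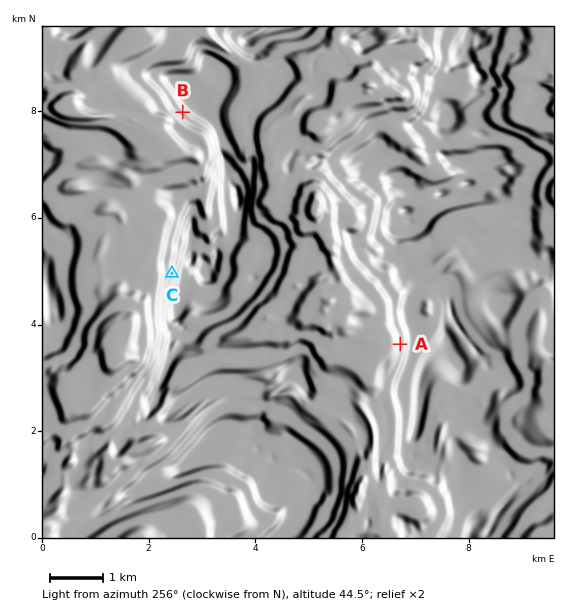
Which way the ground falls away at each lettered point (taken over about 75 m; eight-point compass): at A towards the W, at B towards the SW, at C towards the W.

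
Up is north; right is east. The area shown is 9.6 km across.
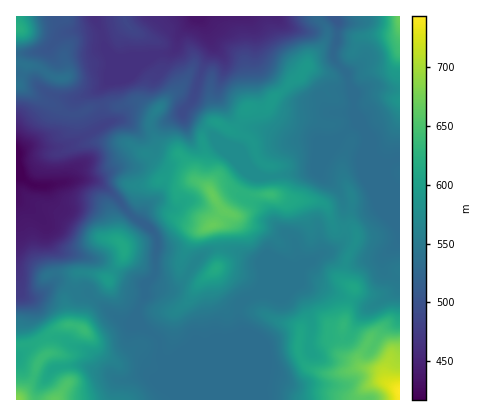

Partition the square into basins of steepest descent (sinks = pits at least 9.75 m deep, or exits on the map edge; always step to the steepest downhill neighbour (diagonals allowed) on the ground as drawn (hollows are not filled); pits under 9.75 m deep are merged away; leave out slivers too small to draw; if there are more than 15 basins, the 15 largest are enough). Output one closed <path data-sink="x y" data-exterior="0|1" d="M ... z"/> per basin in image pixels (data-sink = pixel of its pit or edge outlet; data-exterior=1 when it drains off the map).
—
<path data-sink="16 154" data-exterior="1" d="M64 16l-48 0 0 384 384 0 0-368-8 3-32 2-12 23-16 15-26-8-5 9-9 5-19 17-7 10-18 0-7 14-7 8-4 0-14-8-4 1-10 13 3 22-7 16 0 8-4-4-5-12-9-11-23-13-7-16 5-14-15-9-8-1-14 5-10-2-12 1-18 8-10 0-50-30 7-18-8-4 0-32 37-8 10-3z"/><path data-sink="194 16" data-exterior="1" d="M318 16l-252 0-2 3-10 3-37 8 0 32 8 4-7 18 50 30 10 0 18-8 12-1 10 2 14-5 8 1 15 9-5 14 7 16 23 13 9 11 5 12 4 3 0-7 7-16-3-22 4-8 10-6 14 8 4 0 7-8 7-14 18 0 7-10 19-17 9-5 8-16 13-14 5-8 0-8z"/><path data-sink="334 16" data-exterior="1" d="M400 16l-82 0 0 2 9 12 0 8-5 8-13 14-2 6 25 9 4-2 12-13 12-23 38-4 2-3z"/>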